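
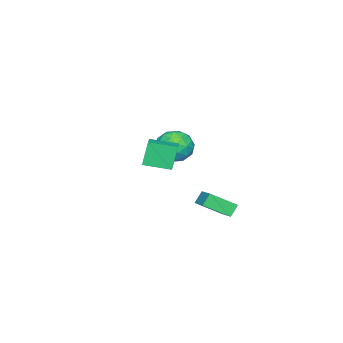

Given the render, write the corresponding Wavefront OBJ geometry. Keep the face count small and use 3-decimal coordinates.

v -1.128 1.524 -2.81
v -1.662 1.654 -2.136
v -1.919 2.779 -3.679
v -2.454 2.909 -3.005
v 0.014 2.711 -2.135
v -0.521 2.841 -1.461
v -0.778 3.966 -3.004
v -1.312 4.096 -2.33
v -4.002 -0.317 -0.351
v -3.099 -0.767 -0.958
v -4.521 -2.073 0.178
v -3.618 -2.523 -0.429
v -3.416 -1.893 0.546
v -3.096 -0.808 0.219
v -4.524 -2.032 -0.999
v -4.204 -0.947 -1.326
v -3.422 -1.827 -1.359
v -2.737 -1.741 -0.404
v -4.883 -1.099 -0.376
v -4.198 -1.013 0.579
v -3.505 -0.388 -0.701
v -4.115 -2.452 -0.079
v -3.996 -2.082 0.494
v -3.466 -2.346 0.137
v -3.503 -0.412 -0.009
v -2.973 -0.677 -0.366
v -3.159 -1.339 0.518
v -4.647 -2.163 -0.414
v -4.117 -2.428 -0.771
v -4.154 -0.494 -0.917
v -3.624 -0.758 -1.274
v -4.461 -1.501 -1.298
v -3.164 -1.275 -1.293
v -3.469 -2.307 -0.982
v -4.001 -2.018 -1.317
v -3.813 -1.381 -1.509
v -2.762 -1.225 -0.732
v -3.066 -2.257 -0.421
v -2.948 -1.887 0.152
v -2.76 -1.249 -0.041
v -2.951 -1.848 -0.968
v -4.554 -0.583 -0.359
v -4.858 -1.615 -0.048
v -4.86 -1.591 -0.739
v -4.672 -0.953 -0.932
v -4.151 -0.533 0.202
v -4.456 -1.565 0.513
v -3.807 -1.459 0.729
v -3.619 -0.822 0.537
v -4.669 -0.992 0.188
v 3.019 0.963 1.987
v 2.499 0.997 3.415
v 2.34 2.317 1.707
v 1.82 2.351 3.135
v 4.04 1.549 2.345
v 3.52 1.583 3.773
v 3.361 2.903 2.065
v 2.841 2.937 3.493
f 2 4 1
f 5 2 1
f 1 4 3
f 3 5 1
f 2 8 4
f 6 2 5
f 6 8 2
f 4 8 3
f 7 5 3
f 3 8 7
f 7 6 5
f 8 6 7
f 9 46 25
f 46 20 49
f 25 49 14
f 46 49 25
f 9 25 21
f 25 14 26
f 21 26 10
f 25 26 21
f 9 21 30
f 21 10 31
f 30 31 16
f 21 31 30
f 9 30 42
f 30 16 45
f 42 45 19
f 30 45 42
f 9 42 46
f 42 19 50
f 46 50 20
f 42 50 46
f 10 26 37
f 26 14 40
f 37 40 18
f 26 40 37
f 14 49 27
f 49 20 48
f 27 48 13
f 49 48 27
f 20 50 47
f 50 19 43
f 47 43 11
f 50 43 47
f 19 45 44
f 45 16 32
f 44 32 15
f 45 32 44
f 16 31 36
f 31 10 33
f 36 33 17
f 31 33 36
f 12 38 24
f 38 18 39
f 24 39 13
f 38 39 24
f 12 24 22
f 24 13 23
f 22 23 11
f 24 23 22
f 12 22 29
f 22 11 28
f 29 28 15
f 22 28 29
f 12 29 34
f 29 15 35
f 34 35 17
f 29 35 34
f 12 34 38
f 34 17 41
f 38 41 18
f 34 41 38
f 13 39 27
f 39 18 40
f 27 40 14
f 39 40 27
f 11 23 47
f 23 13 48
f 47 48 20
f 23 48 47
f 15 28 44
f 28 11 43
f 44 43 19
f 28 43 44
f 17 35 36
f 35 15 32
f 36 32 16
f 35 32 36
f 18 41 37
f 41 17 33
f 37 33 10
f 41 33 37
f 52 54 51
f 55 52 51
f 51 54 53
f 53 55 51
f 52 58 54
f 56 52 55
f 56 58 52
f 54 58 53
f 57 55 53
f 53 58 57
f 57 56 55
f 58 56 57



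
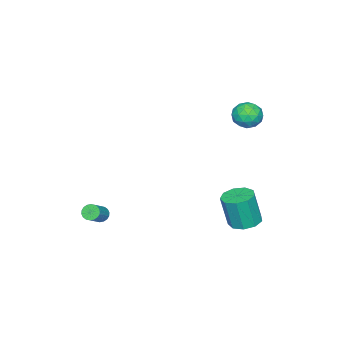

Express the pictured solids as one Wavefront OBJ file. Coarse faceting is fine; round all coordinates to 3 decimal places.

v -1.685 3.321 -4.042
v -1.142 2.593 -4.24
v -0.912 2.23 -2.277
v -1.455 2.959 -2.078
v -0.789 3.119 -4.184
v -0.558 2.756 -2.221
v -0.855 3.74 -4.062
v -0.624 3.377 -2.098
v -1.31 4.165 -3.93
v -1.079 3.802 -1.966
v -1.94 4.195 -3.85
v -1.71 3.832 -1.887
v -2.451 3.817 -3.86
v -2.221 3.454 -1.897
v -2.604 3.206 -3.955
v -2.374 2.843 -1.992
v -2.327 2.65 -4.091
v -2.096 2.287 -2.127
v -1.75 2.408 -4.203
v -1.519 2.045 -2.24
v -1.931 3.158 2.855
v -1.485 2.76 3.505
v -3.115 3.14 3.655
v -2.669 2.742 4.305
v -2.492 3.582 4.098
v -1.76 3.593 3.604
v -2.84 2.307 3.556
v -2.108 2.318 3.062
v -2.047 2.234 3.939
v -1.832 3.022 4.274
v -2.768 2.878 2.886
v -2.553 3.666 3.221
v -1.604 2.96 3.11
v -2.996 2.94 4.05
v -2.892 3.433 3.929
v -2.63 3.2 4.311
v -1.766 3.45 3.168
v -1.504 3.216 3.55
v -2.096 3.7 3.899
v -3.096 2.684 3.61
v -2.834 2.45 3.992
v -1.97 2.7 2.849
v -1.708 2.467 3.231
v -2.504 2.2 3.261
v -1.672 2.417 3.747
v -2.368 2.407 4.217
v -2.468 2.151 3.777
v -2.038 2.157 3.486
v -1.546 2.881 3.944
v -2.242 2.87 4.414
v -2.138 3.364 4.293
v -1.708 3.371 4.002
v -1.876 2.572 4.199
v -2.358 3.03 2.746
v -3.054 3.019 3.216
v -2.892 2.529 3.158
v -2.462 2.536 2.867
v -2.232 3.493 2.943
v -2.928 3.483 3.413
v -2.562 3.743 3.674
v -2.132 3.749 3.383
v -2.724 3.328 2.961
v 2.358 -3.1 -3.666
v 2.645 -3.381 -3.996
v 3.669 -3.241 -3.225
v 3.382 -2.96 -2.894
v 2.674 -3.165 -4.073
v 3.698 -3.025 -3.302
v 2.64 -2.936 -4.07
v 3.665 -2.796 -3.299
v 2.55 -2.74 -3.987
v 3.575 -2.599 -3.216
v 2.423 -2.615 -3.84
v 3.447 -2.474 -3.069
v 2.282 -2.586 -3.659
v 3.307 -2.445 -2.888
v 2.156 -2.659 -3.478
v 3.181 -2.518 -2.707
v 2.071 -2.819 -3.335
v 3.095 -2.679 -2.564
v 2.042 -3.035 -3.258
v 3.066 -2.895 -2.487
v 2.075 -3.264 -3.261
v 3.1 -3.124 -2.49
v 2.165 -3.461 -3.344
v 3.19 -3.32 -2.573
v 2.293 -3.586 -3.491
v 3.317 -3.445 -2.72
v 2.433 -3.615 -3.672
v 3.458 -3.474 -2.901
v 2.559 -3.542 -3.853
v 3.584 -3.401 -3.082
f 2 1 5
f 2 5 3
f 3 5 6
f 3 6 4
f 5 1 7
f 5 7 6
f 6 7 8
f 6 8 4
f 7 1 9
f 7 9 8
f 8 9 10
f 8 10 4
f 9 1 11
f 9 11 10
f 10 11 12
f 10 12 4
f 11 1 13
f 11 13 12
f 12 13 14
f 12 14 4
f 13 1 15
f 13 15 14
f 14 15 16
f 14 16 4
f 15 1 17
f 15 17 16
f 16 17 18
f 16 18 4
f 17 1 19
f 17 19 18
f 18 19 20
f 18 20 4
f 19 1 2
f 19 2 20
f 20 2 3
f 20 3 4
f 21 58 37
f 58 32 61
f 37 61 26
f 58 61 37
f 21 37 33
f 37 26 38
f 33 38 22
f 37 38 33
f 21 33 42
f 33 22 43
f 42 43 28
f 33 43 42
f 21 42 54
f 42 28 57
f 54 57 31
f 42 57 54
f 21 54 58
f 54 31 62
f 58 62 32
f 54 62 58
f 22 38 49
f 38 26 52
f 49 52 30
f 38 52 49
f 26 61 39
f 61 32 60
f 39 60 25
f 61 60 39
f 32 62 59
f 62 31 55
f 59 55 23
f 62 55 59
f 31 57 56
f 57 28 44
f 56 44 27
f 57 44 56
f 28 43 48
f 43 22 45
f 48 45 29
f 43 45 48
f 24 50 36
f 50 30 51
f 36 51 25
f 50 51 36
f 24 36 34
f 36 25 35
f 34 35 23
f 36 35 34
f 24 34 41
f 34 23 40
f 41 40 27
f 34 40 41
f 24 41 46
f 41 27 47
f 46 47 29
f 41 47 46
f 24 46 50
f 46 29 53
f 50 53 30
f 46 53 50
f 25 51 39
f 51 30 52
f 39 52 26
f 51 52 39
f 23 35 59
f 35 25 60
f 59 60 32
f 35 60 59
f 27 40 56
f 40 23 55
f 56 55 31
f 40 55 56
f 29 47 48
f 47 27 44
f 48 44 28
f 47 44 48
f 30 53 49
f 53 29 45
f 49 45 22
f 53 45 49
f 64 63 67
f 64 67 65
f 65 67 68
f 65 68 66
f 67 63 69
f 67 69 68
f 68 69 70
f 68 70 66
f 69 63 71
f 69 71 70
f 70 71 72
f 70 72 66
f 71 63 73
f 71 73 72
f 72 73 74
f 72 74 66
f 73 63 75
f 73 75 74
f 74 75 76
f 74 76 66
f 75 63 77
f 75 77 76
f 76 77 78
f 76 78 66
f 77 63 79
f 77 79 78
f 78 79 80
f 78 80 66
f 79 63 81
f 79 81 80
f 80 81 82
f 80 82 66
f 81 63 83
f 81 83 82
f 82 83 84
f 82 84 66
f 83 63 85
f 83 85 84
f 84 85 86
f 84 86 66
f 85 63 87
f 85 87 86
f 86 87 88
f 86 88 66
f 87 63 89
f 87 89 88
f 88 89 90
f 88 90 66
f 89 63 91
f 89 91 90
f 90 91 92
f 90 92 66
f 91 63 64
f 91 64 92
f 92 64 65
f 92 65 66



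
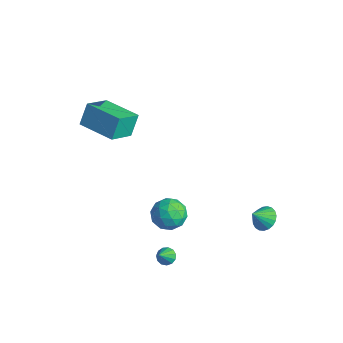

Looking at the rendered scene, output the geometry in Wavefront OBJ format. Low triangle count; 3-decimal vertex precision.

v -4.649 -3.392 3.487
v -4.875 -2.773 4.643
v -5.019 -2.015 2.677
v -5.245 -1.396 3.833
v -2.635 -2.804 3.567
v -2.861 -2.185 4.723
v -3.005 -1.427 2.757
v -3.231 -0.808 3.913
v 1.444 -1.496 0.872
v 2.193 -1.835 0.383
v 1.127 -2.925 1.377
v 1.876 -3.264 0.888
v 2.016 -2.705 1.652
v 2.212 -1.822 1.34
v 1.108 -2.938 0.42
v 1.304 -2.055 0.108
v 1.986 -2.727 0.104
v 2.547 -2.582 0.865
v 0.773 -2.178 0.895
v 1.334 -2.033 1.656
v 1.847 -1.54 0.583
v 1.473 -3.22 1.177
v 1.556 -2.891 1.626
v 1.996 -3.091 1.338
v 1.858 -1.532 1.146
v 2.298 -1.732 0.858
v 2.194 -2.243 1.604
v 1.022 -3.028 0.902
v 1.462 -3.228 0.614
v 1.324 -1.669 0.422
v 1.764 -1.869 0.134
v 1.126 -2.517 0.156
v 2.165 -2.263 0.132
v 1.978 -3.103 0.429
v 1.527 -2.912 0.154
v 1.642 -2.393 -0.03
v 2.495 -2.179 0.579
v 2.308 -3.018 0.876
v 2.391 -2.69 1.325
v 2.506 -2.171 1.142
v 2.373 -2.703 0.415
v 1.012 -1.742 0.884
v 0.825 -2.581 1.181
v 0.814 -2.589 0.618
v 0.929 -2.07 0.435
v 1.342 -1.657 1.331
v 1.155 -2.497 1.628
v 1.678 -2.367 1.79
v 1.793 -1.848 1.606
v 0.947 -2.057 1.345
v 2.171 -2.905 -1.917
v 2.446 -2.512 -1.744
v 2.569 -3.615 -0.943
v 2.187 -2.49 -1.622
v 1.923 -2.599 -1.593
v 1.737 -2.805 -1.668
v 1.689 -3.043 -1.822
v 1.794 -3.237 -2.006
v 2.019 -3.326 -2.162
v 2.292 -3.281 -2.24
v 2.526 -3.116 -2.216
v 2.648 -2.885 -2.097
v 2.618 -2.66 -1.921
v 2.407 2.958 -2.307
v 2.926 2.535 -2.622
v 2.293 2.242 -1.533
v 3.093 2.712 -2.433
v 3.141 2.932 -2.223
v 3.063 3.156 -2.028
v 2.87 3.346 -1.881
v 2.598 3.468 -1.807
v 2.292 3.503 -1.82
v 2.007 3.443 -1.917
v 1.79 3.299 -2.082
v 1.68 3.096 -2.285
v 1.696 2.869 -2.493
v 1.834 2.658 -2.668
v 2.072 2.498 -2.781
v 2.367 2.418 -2.812
v 2.669 2.431 -2.755
f 2 4 1
f 5 2 1
f 1 4 3
f 3 5 1
f 2 8 4
f 6 2 5
f 6 8 2
f 4 8 3
f 7 5 3
f 3 8 7
f 7 6 5
f 8 6 7
f 9 46 25
f 46 20 49
f 25 49 14
f 46 49 25
f 9 25 21
f 25 14 26
f 21 26 10
f 25 26 21
f 9 21 30
f 21 10 31
f 30 31 16
f 21 31 30
f 9 30 42
f 30 16 45
f 42 45 19
f 30 45 42
f 9 42 46
f 42 19 50
f 46 50 20
f 42 50 46
f 10 26 37
f 26 14 40
f 37 40 18
f 26 40 37
f 14 49 27
f 49 20 48
f 27 48 13
f 49 48 27
f 20 50 47
f 50 19 43
f 47 43 11
f 50 43 47
f 19 45 44
f 45 16 32
f 44 32 15
f 45 32 44
f 16 31 36
f 31 10 33
f 36 33 17
f 31 33 36
f 12 38 24
f 38 18 39
f 24 39 13
f 38 39 24
f 12 24 22
f 24 13 23
f 22 23 11
f 24 23 22
f 12 22 29
f 22 11 28
f 29 28 15
f 22 28 29
f 12 29 34
f 29 15 35
f 34 35 17
f 29 35 34
f 12 34 38
f 34 17 41
f 38 41 18
f 34 41 38
f 13 39 27
f 39 18 40
f 27 40 14
f 39 40 27
f 11 23 47
f 23 13 48
f 47 48 20
f 23 48 47
f 15 28 44
f 28 11 43
f 44 43 19
f 28 43 44
f 17 35 36
f 35 15 32
f 36 32 16
f 35 32 36
f 18 41 37
f 41 17 33
f 37 33 10
f 41 33 37
f 52 51 54
f 52 54 53
f 54 51 55
f 54 55 53
f 55 51 56
f 55 56 53
f 56 51 57
f 56 57 53
f 57 51 58
f 57 58 53
f 58 51 59
f 58 59 53
f 59 51 60
f 59 60 53
f 60 51 61
f 60 61 53
f 61 51 62
f 61 62 53
f 62 51 63
f 62 63 53
f 63 51 52
f 63 52 53
f 65 64 67
f 65 67 66
f 67 64 68
f 67 68 66
f 68 64 69
f 68 69 66
f 69 64 70
f 69 70 66
f 70 64 71
f 70 71 66
f 71 64 72
f 71 72 66
f 72 64 73
f 72 73 66
f 73 64 74
f 73 74 66
f 74 64 75
f 74 75 66
f 75 64 76
f 75 76 66
f 76 64 77
f 76 77 66
f 77 64 78
f 77 78 66
f 78 64 79
f 78 79 66
f 79 64 80
f 79 80 66
f 80 64 65
f 80 65 66



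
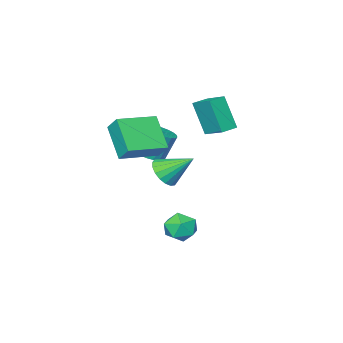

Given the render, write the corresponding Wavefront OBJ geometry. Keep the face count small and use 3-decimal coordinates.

v -3.852 -3.024 1.922
v -3.736 -3.932 3.834
v -3.883 -1.67 2.567
v -3.766 -2.578 4.479
v -2.854 -2.982 1.881
v -2.737 -3.89 3.793
v -2.884 -1.628 2.526
v -2.768 -2.536 4.438
v 0.357 -3.461 1.223
v 0.942 -4.047 1.551
v 0.327 -3.825 3.044
v -0.257 -3.239 2.717
v 1.12 -3.75 1.58
v 0.505 -3.528 3.073
v 1.182 -3.409 1.555
v 0.567 -3.188 3.048
v 1.118 -3.077 1.48
v 0.503 -2.855 2.973
v 0.939 -2.802 1.365
v 0.324 -2.58 2.858
v 0.671 -2.628 1.229
v 0.056 -2.406 2.722
v 0.356 -2.581 1.092
v -0.259 -2.359 2.585
v 0.04 -2.667 0.975
v -0.575 -2.446 2.468
v -0.227 -2.875 0.896
v -0.842 -2.653 2.389
v -0.405 -3.172 0.867
v -1.02 -2.95 2.36
v -0.467 -3.512 0.892
v -1.082 -3.291 2.385
v -0.403 -3.845 0.967
v -1.018 -3.623 2.46
v -0.224 -4.12 1.082
v -0.839 -3.898 2.575
v 0.044 -4.294 1.218
v -0.571 -4.072 2.711
v 0.359 -4.341 1.355
v -0.256 -4.119 2.848
v 0.675 -4.254 1.472
v 0.06 -4.033 2.965
v 0.724 -1.604 0.786
v 1.553 -1.278 1.116
v -0.184 -0.456 1.934
v 1.472 -1.018 0.792
v 1.242 -0.875 0.467
v 0.91 -0.876 0.205
v 0.541 -1.021 0.059
v 0.208 -1.282 0.056
v -0.022 -1.607 0.198
v -0.105 -1.931 0.457
v -0.024 -2.19 0.781
v 0.205 -2.333 1.106
v 0.537 -2.332 1.367
v 0.906 -2.187 1.514
v 1.239 -1.926 1.516
v 1.47 -1.602 1.374
v 1.469 -1.088 2.401
v 1.046 -2.627 3.841
v 1.477 -0.29 3.256
v 1.054 -1.829 4.697
v 3.606 -1.411 2.683
v 3.183 -2.95 4.124
v 3.614 -0.613 3.539
v 3.191 -2.152 4.979
v 0.728 0.712 -2.624
v 1.579 0.243 -2.739
v 0.041 -0.643 -2.181
v 0.892 -1.112 -2.296
v 0.784 -0.466 -1.569
v 1.208 0.371 -1.843
v 0.412 -0.771 -3.077
v 0.836 0.066 -3.351
v 1.383 -0.674 -3.019
v 1.613 -0.485 -2.087
v 0.007 0.085 -2.833
v 0.237 0.274 -1.901
f 2 4 1
f 5 2 1
f 1 4 3
f 3 5 1
f 2 8 4
f 6 2 5
f 6 8 2
f 4 8 3
f 7 5 3
f 3 8 7
f 7 6 5
f 8 6 7
f 10 9 13
f 10 13 11
f 11 13 14
f 11 14 12
f 13 9 15
f 13 15 14
f 14 15 16
f 14 16 12
f 15 9 17
f 15 17 16
f 16 17 18
f 16 18 12
f 17 9 19
f 17 19 18
f 18 19 20
f 18 20 12
f 19 9 21
f 19 21 20
f 20 21 22
f 20 22 12
f 21 9 23
f 21 23 22
f 22 23 24
f 22 24 12
f 23 9 25
f 23 25 24
f 24 25 26
f 24 26 12
f 25 9 27
f 25 27 26
f 26 27 28
f 26 28 12
f 27 9 29
f 27 29 28
f 28 29 30
f 28 30 12
f 29 9 31
f 29 31 30
f 30 31 32
f 30 32 12
f 31 9 33
f 31 33 32
f 32 33 34
f 32 34 12
f 33 9 35
f 33 35 34
f 34 35 36
f 34 36 12
f 35 9 37
f 35 37 36
f 36 37 38
f 36 38 12
f 37 9 39
f 37 39 38
f 38 39 40
f 38 40 12
f 39 9 41
f 39 41 40
f 40 41 42
f 40 42 12
f 41 9 10
f 41 10 42
f 42 10 11
f 42 11 12
f 44 43 46
f 44 46 45
f 46 43 47
f 46 47 45
f 47 43 48
f 47 48 45
f 48 43 49
f 48 49 45
f 49 43 50
f 49 50 45
f 50 43 51
f 50 51 45
f 51 43 52
f 51 52 45
f 52 43 53
f 52 53 45
f 53 43 54
f 53 54 45
f 54 43 55
f 54 55 45
f 55 43 56
f 55 56 45
f 56 43 57
f 56 57 45
f 57 43 58
f 57 58 45
f 58 43 44
f 58 44 45
f 60 62 59
f 63 60 59
f 59 62 61
f 61 63 59
f 60 66 62
f 64 60 63
f 64 66 60
f 62 66 61
f 65 63 61
f 61 66 65
f 65 64 63
f 66 64 65
f 67 78 72
f 67 72 68
f 67 68 74
f 67 74 77
f 67 77 78
f 68 72 76
f 72 78 71
f 78 77 69
f 77 74 73
f 74 68 75
f 70 76 71
f 70 71 69
f 70 69 73
f 70 73 75
f 70 75 76
f 71 76 72
f 69 71 78
f 73 69 77
f 75 73 74
f 76 75 68



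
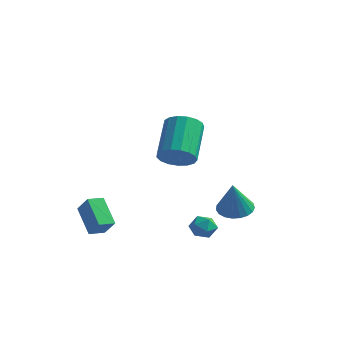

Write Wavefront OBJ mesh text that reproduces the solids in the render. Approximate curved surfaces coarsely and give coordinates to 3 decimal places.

v 1.701 -2.404 -2.482
v 1.939 -2.074 -3.019
v 2.621 -2.186 -1.941
v 2.859 -1.856 -2.478
v 2.345 -1.6 -2.126
v 1.777 -1.735 -2.461
v 2.783 -2.525 -2.499
v 2.215 -2.66 -2.834
v 2.608 -2.149 -3.029
v 2.337 -1.578 -2.799
v 2.223 -2.682 -2.161
v 1.952 -2.111 -1.931
v 0.845 2.296 -3.062
v 1.707 2.434 -3.174
v 1.175 1.604 -1.378
v 1.598 2.749 -3.023
v 1.359 2.986 -2.879
v 1.031 3.104 -2.766
v 0.671 3.082 -2.705
v 0.341 2.924 -2.705
v 0.098 2.657 -2.767
v -0.016 2.328 -2.88
v 0.019 1.994 -3.024
v 0.197 1.712 -3.175
v 0.486 1.53 -3.306
v 0.838 1.482 -3.395
v 1.191 1.574 -3.427
v 1.484 1.791 -3.395
v 1.666 2.095 -3.306
v -3.531 -3.557 -2.322
v -2.79 -3.742 -1.516
v -3.247 -2.803 -2.409
v -2.507 -2.988 -1.604
v -2.453 -4.092 -3.436
v -1.713 -4.277 -2.631
v -2.17 -3.338 -3.524
v -1.429 -3.523 -2.718
v 1.31 -2.727 1.549
v 1.788 -3.105 2.184
v 1.069 -1.632 3.605
v 0.59 -1.253 2.971
v 2.049 -2.818 2.018
v 1.329 -1.345 3.44
v 2.14 -2.51 1.746
v 1.42 -1.037 3.167
v 2.041 -2.252 1.428
v 1.321 -0.779 2.849
v 1.775 -2.103 1.138
v 1.055 -0.629 2.559
v 1.402 -2.096 0.942
v 0.682 -0.623 2.364
v 1.008 -2.234 0.886
v 0.288 -0.761 2.307
v 0.683 -2.485 0.981
v -0.037 -1.011 2.403
v 0.502 -2.791 1.207
v -0.218 -1.318 2.628
v 0.506 -3.082 1.511
v -0.214 -1.609 2.932
v 0.694 -3.292 1.824
v -0.026 -1.819 3.245
v 1.023 -3.373 2.074
v 0.304 -1.899 3.495
v 1.418 -3.305 2.204
v 0.699 -1.832 3.625
f 1 12 6
f 1 6 2
f 1 2 8
f 1 8 11
f 1 11 12
f 2 6 10
f 6 12 5
f 12 11 3
f 11 8 7
f 8 2 9
f 4 10 5
f 4 5 3
f 4 3 7
f 4 7 9
f 4 9 10
f 5 10 6
f 3 5 12
f 7 3 11
f 9 7 8
f 10 9 2
f 14 13 16
f 14 16 15
f 16 13 17
f 16 17 15
f 17 13 18
f 17 18 15
f 18 13 19
f 18 19 15
f 19 13 20
f 19 20 15
f 20 13 21
f 20 21 15
f 21 13 22
f 21 22 15
f 22 13 23
f 22 23 15
f 23 13 24
f 23 24 15
f 24 13 25
f 24 25 15
f 25 13 26
f 25 26 15
f 26 13 27
f 26 27 15
f 27 13 28
f 27 28 15
f 28 13 29
f 28 29 15
f 29 13 14
f 29 14 15
f 31 33 30
f 34 31 30
f 30 33 32
f 32 34 30
f 31 37 33
f 35 31 34
f 35 37 31
f 33 37 32
f 36 34 32
f 32 37 36
f 36 35 34
f 37 35 36
f 39 38 42
f 39 42 40
f 40 42 43
f 40 43 41
f 42 38 44
f 42 44 43
f 43 44 45
f 43 45 41
f 44 38 46
f 44 46 45
f 45 46 47
f 45 47 41
f 46 38 48
f 46 48 47
f 47 48 49
f 47 49 41
f 48 38 50
f 48 50 49
f 49 50 51
f 49 51 41
f 50 38 52
f 50 52 51
f 51 52 53
f 51 53 41
f 52 38 54
f 52 54 53
f 53 54 55
f 53 55 41
f 54 38 56
f 54 56 55
f 55 56 57
f 55 57 41
f 56 38 58
f 56 58 57
f 57 58 59
f 57 59 41
f 58 38 60
f 58 60 59
f 59 60 61
f 59 61 41
f 60 38 62
f 60 62 61
f 61 62 63
f 61 63 41
f 62 38 64
f 62 64 63
f 63 64 65
f 63 65 41
f 64 38 39
f 64 39 65
f 65 39 40
f 65 40 41



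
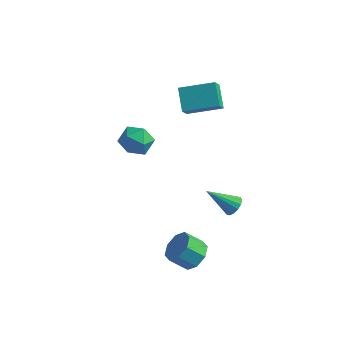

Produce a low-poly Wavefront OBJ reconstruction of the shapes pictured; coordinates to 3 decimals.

v -0.651 2.504 1.692
v -0.581 1.781 2.545
v -1.395 3.528 2.622
v -1.325 2.805 3.474
v 1.185 3.335 2.246
v 1.255 2.612 3.098
v 0.441 4.359 3.175
v 0.511 3.636 4.028
v 2.732 -3.44 -4.201
v 3.468 -3.768 -3.644
v 2.605 -4.208 -2.762
v 1.868 -3.88 -3.319
v 3.276 -3.062 -3.479
v 2.413 -3.501 -2.597
v 2.765 -2.577 -3.738
v 1.902 -3.017 -2.856
v 2.235 -2.598 -4.268
v 1.372 -3.038 -3.386
v 1.995 -3.112 -4.758
v 1.132 -3.552 -3.876
v 2.187 -3.819 -4.923
v 1.324 -4.258 -4.041
v 2.698 -4.303 -4.664
v 1.835 -4.743 -3.782
v 3.228 -4.282 -4.134
v 2.365 -4.722 -3.252
v -3.398 0.69 0.948
v -2.661 1.336 0.487
v -2.679 -0.696 0.153
v -1.942 -0.05 -0.308
v -1.916 -0.226 0.76
v -2.36 0.631 1.252
v -2.98 0.009 -0.612
v -3.424 0.866 -0.12
v -2.403 0.915 -0.477
v -1.745 0.77 0.371
v -3.595 -0.13 0.269
v -2.937 -0.275 1.117
v 3.145 0.589 -3.332
v 3.619 0.463 -2.861
v 1.735 0.011 -2.068
v 3.527 0.799 -2.81
v 3.333 1.079 -2.899
v 3.088 1.227 -3.104
v 2.858 1.205 -3.37
v 2.706 1.017 -3.626
v 2.671 0.715 -3.803
v 2.763 0.379 -3.854
v 2.957 0.1 -3.765
v 3.202 -0.049 -3.56
v 3.431 -0.026 -3.294
v 3.584 0.161 -3.038
f 2 4 1
f 5 2 1
f 1 4 3
f 3 5 1
f 2 8 4
f 6 2 5
f 6 8 2
f 4 8 3
f 7 5 3
f 3 8 7
f 7 6 5
f 8 6 7
f 10 9 13
f 10 13 11
f 11 13 14
f 11 14 12
f 13 9 15
f 13 15 14
f 14 15 16
f 14 16 12
f 15 9 17
f 15 17 16
f 16 17 18
f 16 18 12
f 17 9 19
f 17 19 18
f 18 19 20
f 18 20 12
f 19 9 21
f 19 21 20
f 20 21 22
f 20 22 12
f 21 9 23
f 21 23 22
f 22 23 24
f 22 24 12
f 23 9 25
f 23 25 24
f 24 25 26
f 24 26 12
f 25 9 10
f 25 10 26
f 26 10 11
f 26 11 12
f 27 38 32
f 27 32 28
f 27 28 34
f 27 34 37
f 27 37 38
f 28 32 36
f 32 38 31
f 38 37 29
f 37 34 33
f 34 28 35
f 30 36 31
f 30 31 29
f 30 29 33
f 30 33 35
f 30 35 36
f 31 36 32
f 29 31 38
f 33 29 37
f 35 33 34
f 36 35 28
f 40 39 42
f 40 42 41
f 42 39 43
f 42 43 41
f 43 39 44
f 43 44 41
f 44 39 45
f 44 45 41
f 45 39 46
f 45 46 41
f 46 39 47
f 46 47 41
f 47 39 48
f 47 48 41
f 48 39 49
f 48 49 41
f 49 39 50
f 49 50 41
f 50 39 51
f 50 51 41
f 51 39 52
f 51 52 41
f 52 39 40
f 52 40 41



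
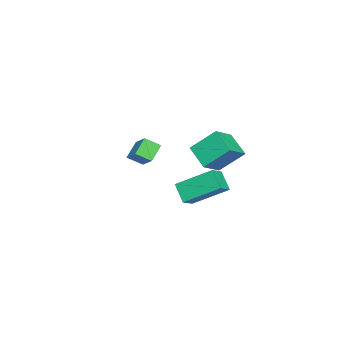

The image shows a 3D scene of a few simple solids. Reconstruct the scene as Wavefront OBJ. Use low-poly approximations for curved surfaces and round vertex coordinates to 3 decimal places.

v -3.454 -4.52 -2.699
v -4.32 -4.304 -1.926
v -3.711 -3.713 -3.212
v -4.577 -3.497 -2.44
v -2.543 -3.723 -1.9
v -3.409 -3.507 -1.128
v -2.8 -2.916 -2.414
v -3.666 -2.7 -1.641
v -3.248 0.574 -2.787
v -4.099 -0.439 -1.942
v -3.55 1.873 -1.535
v -4.401 0.861 -0.69
v -1.979 0.139 -2.03
v -2.83 -0.873 -1.185
v -2.281 1.439 -0.778
v -3.132 0.426 0.067
v 2.346 0.49 -1.246
v 3.179 0.29 -0.79
v 2.155 2.291 -0.105
v 2.988 2.09 0.35
v 2.952 1.09 -2.09
v 3.785 0.889 -1.635
v 2.761 2.89 -0.95
v 3.594 2.69 -0.494
f 2 4 1
f 5 2 1
f 1 4 3
f 3 5 1
f 2 8 4
f 6 2 5
f 6 8 2
f 4 8 3
f 7 5 3
f 3 8 7
f 7 6 5
f 8 6 7
f 10 12 9
f 13 10 9
f 9 12 11
f 11 13 9
f 10 16 12
f 14 10 13
f 14 16 10
f 12 16 11
f 15 13 11
f 11 16 15
f 15 14 13
f 16 14 15
f 18 20 17
f 21 18 17
f 17 20 19
f 19 21 17
f 18 24 20
f 22 18 21
f 22 24 18
f 20 24 19
f 23 21 19
f 19 24 23
f 23 22 21
f 24 22 23



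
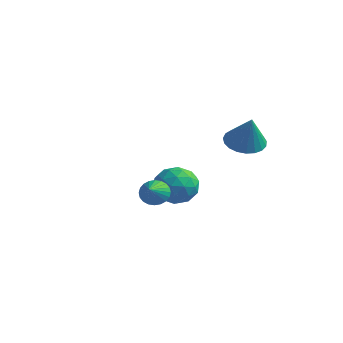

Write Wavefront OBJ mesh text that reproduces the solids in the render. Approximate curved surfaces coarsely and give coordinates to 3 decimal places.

v -3.277 2.558 -2.293
v -2.293 3.071 -2.653
v -2.927 1.089 -3.427
v -1.943 1.602 -3.787
v -2.026 1.202 -2.694
v -2.242 2.11 -1.993
v -2.978 2.05 -4.087
v -3.194 2.958 -3.386
v -2.108 2.757 -3.762
v -1.519 2.233 -2.901
v -3.701 1.927 -3.179
v -3.112 1.403 -2.318
v -2.816 2.944 -2.374
v -2.404 1.216 -3.706
v -2.453 0.981 -3.064
v -1.875 1.283 -3.276
v -2.786 2.379 -1.986
v -2.207 2.68 -2.197
v -2.051 1.581 -2.221
v -3.013 1.48 -3.883
v -2.434 1.781 -4.094
v -3.345 2.877 -2.804
v -2.767 3.179 -3.016
v -3.169 2.579 -3.859
v -2.128 3.06 -3.237
v -1.922 2.197 -3.904
v -2.531 2.46 -4.08
v -2.658 2.994 -3.668
v -1.782 2.752 -2.731
v -1.577 1.889 -3.397
v -1.626 1.654 -2.755
v -1.753 2.187 -2.343
v -1.674 2.568 -3.383
v -3.643 2.271 -2.683
v -3.438 1.408 -3.349
v -3.467 1.973 -3.737
v -3.594 2.506 -3.325
v -3.298 1.963 -2.176
v -3.092 1.1 -2.843
v -2.562 1.166 -2.412
v -2.689 1.7 -2
v -3.546 1.592 -2.697
v 0.461 -2.174 -1.549
v 0.902 -2.246 -2.101
v 1.039 -3.066 -0.971
v 1.037 -2.059 -1.948
v 1.085 -1.89 -1.734
v 1.037 -1.763 -1.492
v 0.902 -1.7 -1.259
v 0.7 -1.708 -1.07
v 0.461 -1.788 -0.954
v 0.222 -1.926 -0.928
v 0.02 -2.102 -0.998
v -0.115 -2.289 -1.151
v -0.163 -2.459 -1.365
v -0.115 -2.585 -1.607
v 0.02 -2.649 -1.84
v 0.222 -2.64 -2.029
v 0.461 -2.561 -2.145
v 0.7 -2.422 -2.17
v 0.392 3.515 0.18
v 1.044 2.905 -0.293
v 1.188 3.125 1.78
v 1.245 3.274 -0.304
v 1.299 3.684 -0.231
v 1.197 4.064 -0.087
v 0.954 4.35 0.103
v 0.615 4.492 0.306
v 0.237 4.464 0.488
v -0.114 4.273 0.616
v -0.378 3.95 0.668
v -0.508 3.552 0.636
v -0.483 3.148 0.525
v -0.307 2.807 0.355
v -0.01 2.589 0.154
v 0.357 2.53 -0.043
v 0.73 2.642 -0.201
f 1 38 17
f 38 12 41
f 17 41 6
f 38 41 17
f 1 17 13
f 17 6 18
f 13 18 2
f 17 18 13
f 1 13 22
f 13 2 23
f 22 23 8
f 13 23 22
f 1 22 34
f 22 8 37
f 34 37 11
f 22 37 34
f 1 34 38
f 34 11 42
f 38 42 12
f 34 42 38
f 2 18 29
f 18 6 32
f 29 32 10
f 18 32 29
f 6 41 19
f 41 12 40
f 19 40 5
f 41 40 19
f 12 42 39
f 42 11 35
f 39 35 3
f 42 35 39
f 11 37 36
f 37 8 24
f 36 24 7
f 37 24 36
f 8 23 28
f 23 2 25
f 28 25 9
f 23 25 28
f 4 30 16
f 30 10 31
f 16 31 5
f 30 31 16
f 4 16 14
f 16 5 15
f 14 15 3
f 16 15 14
f 4 14 21
f 14 3 20
f 21 20 7
f 14 20 21
f 4 21 26
f 21 7 27
f 26 27 9
f 21 27 26
f 4 26 30
f 26 9 33
f 30 33 10
f 26 33 30
f 5 31 19
f 31 10 32
f 19 32 6
f 31 32 19
f 3 15 39
f 15 5 40
f 39 40 12
f 15 40 39
f 7 20 36
f 20 3 35
f 36 35 11
f 20 35 36
f 9 27 28
f 27 7 24
f 28 24 8
f 27 24 28
f 10 33 29
f 33 9 25
f 29 25 2
f 33 25 29
f 44 43 46
f 44 46 45
f 46 43 47
f 46 47 45
f 47 43 48
f 47 48 45
f 48 43 49
f 48 49 45
f 49 43 50
f 49 50 45
f 50 43 51
f 50 51 45
f 51 43 52
f 51 52 45
f 52 43 53
f 52 53 45
f 53 43 54
f 53 54 45
f 54 43 55
f 54 55 45
f 55 43 56
f 55 56 45
f 56 43 57
f 56 57 45
f 57 43 58
f 57 58 45
f 58 43 59
f 58 59 45
f 59 43 60
f 59 60 45
f 60 43 44
f 60 44 45
f 62 61 64
f 62 64 63
f 64 61 65
f 64 65 63
f 65 61 66
f 65 66 63
f 66 61 67
f 66 67 63
f 67 61 68
f 67 68 63
f 68 61 69
f 68 69 63
f 69 61 70
f 69 70 63
f 70 61 71
f 70 71 63
f 71 61 72
f 71 72 63
f 72 61 73
f 72 73 63
f 73 61 74
f 73 74 63
f 74 61 75
f 74 75 63
f 75 61 76
f 75 76 63
f 76 61 77
f 76 77 63
f 77 61 62
f 77 62 63



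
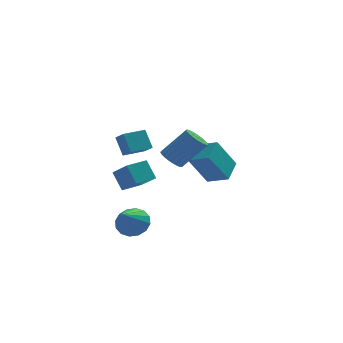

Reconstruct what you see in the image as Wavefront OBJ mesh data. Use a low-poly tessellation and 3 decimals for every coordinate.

v -1.703 1.835 -2.457
v -2.193 2.513 -1.36
v -2.458 2.936 -3.476
v -2.948 3.615 -2.38
v -0.572 2.625 -2.44
v -1.062 3.304 -1.344
v -1.327 3.727 -3.46
v -1.817 4.405 -2.363
v -2.063 -1.371 -3.867
v -1.417 -1.024 -3.186
v -2.717 -2.769 -2.533
v -1.85 -0.751 -3.112
v -2.34 -0.643 -3.239
v -2.756 -0.73 -3.535
v -2.986 -0.989 -3.919
v -2.969 -1.35 -4.29
v -2.709 -1.717 -4.547
v -2.276 -1.991 -4.622
v -1.786 -2.098 -4.494
v -1.37 -2.011 -4.199
v -1.14 -1.752 -3.814
v -1.157 -1.391 -3.444
v -0.159 -3.877 1.959
v 0.287 -4.363 1.601
v 1.624 -4.228 3.082
v 1.179 -3.743 3.441
v 0.385 -4.089 1.488
v 1.722 -3.954 2.969
v 0.389 -3.779 1.456
v 1.726 -3.644 2.937
v 0.298 -3.486 1.512
v 1.635 -3.351 2.993
v 0.128 -3.26 1.644
v 1.466 -3.126 3.126
v -0.091 -3.141 1.832
v 1.246 -3.007 3.313
v -0.322 -3.15 2.041
v 1.015 -3.015 3.522
v -0.525 -3.284 2.236
v 0.812 -3.15 3.717
v -0.664 -3.521 2.384
v 0.673 -3.386 3.865
v -0.716 -3.819 2.458
v 0.621 -3.685 3.939
v -0.672 -4.128 2.446
v 0.665 -3.993 3.927
v -0.539 -4.393 2.349
v 0.798 -4.258 3.831
v -0.34 -4.569 2.186
v 0.997 -4.434 3.667
v -0.11 -4.625 1.983
v 1.228 -4.491 3.464
v 0.112 -4.552 1.776
v 1.449 -4.418 3.257
v 2.073 -0.966 0.671
v 2.61 0.284 1.277
v 0.991 -0.271 0.197
v 1.529 0.979 0.804
v 3.151 -0.539 -1.164
v 3.689 0.711 -0.557
v 2.07 0.156 -1.637
v 2.607 1.406 -1.031
v -2.23 -3.747 2.488
v -2.578 -3.116 3.521
v -2.618 -3.1 1.962
v -2.967 -2.469 2.995
v -1.073 -3.071 2.465
v -1.422 -2.44 3.498
v -1.462 -2.424 1.939
v -1.81 -1.793 2.972
f 2 4 1
f 5 2 1
f 1 4 3
f 3 5 1
f 2 8 4
f 6 2 5
f 6 8 2
f 4 8 3
f 7 5 3
f 3 8 7
f 7 6 5
f 8 6 7
f 10 9 12
f 10 12 11
f 12 9 13
f 12 13 11
f 13 9 14
f 13 14 11
f 14 9 15
f 14 15 11
f 15 9 16
f 15 16 11
f 16 9 17
f 16 17 11
f 17 9 18
f 17 18 11
f 18 9 19
f 18 19 11
f 19 9 20
f 19 20 11
f 20 9 21
f 20 21 11
f 21 9 22
f 21 22 11
f 22 9 10
f 22 10 11
f 24 23 27
f 24 27 25
f 25 27 28
f 25 28 26
f 27 23 29
f 27 29 28
f 28 29 30
f 28 30 26
f 29 23 31
f 29 31 30
f 30 31 32
f 30 32 26
f 31 23 33
f 31 33 32
f 32 33 34
f 32 34 26
f 33 23 35
f 33 35 34
f 34 35 36
f 34 36 26
f 35 23 37
f 35 37 36
f 36 37 38
f 36 38 26
f 37 23 39
f 37 39 38
f 38 39 40
f 38 40 26
f 39 23 41
f 39 41 40
f 40 41 42
f 40 42 26
f 41 23 43
f 41 43 42
f 42 43 44
f 42 44 26
f 43 23 45
f 43 45 44
f 44 45 46
f 44 46 26
f 45 23 47
f 45 47 46
f 46 47 48
f 46 48 26
f 47 23 49
f 47 49 48
f 48 49 50
f 48 50 26
f 49 23 51
f 49 51 50
f 50 51 52
f 50 52 26
f 51 23 53
f 51 53 52
f 52 53 54
f 52 54 26
f 53 23 24
f 53 24 54
f 54 24 25
f 54 25 26
f 56 58 55
f 59 56 55
f 55 58 57
f 57 59 55
f 56 62 58
f 60 56 59
f 60 62 56
f 58 62 57
f 61 59 57
f 57 62 61
f 61 60 59
f 62 60 61
f 64 66 63
f 67 64 63
f 63 66 65
f 65 67 63
f 64 70 66
f 68 64 67
f 68 70 64
f 66 70 65
f 69 67 65
f 65 70 69
f 69 68 67
f 70 68 69



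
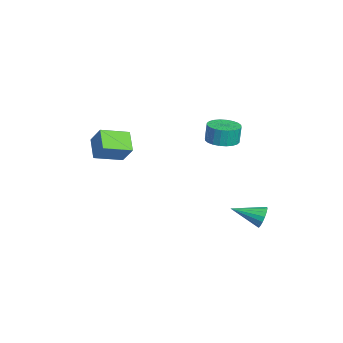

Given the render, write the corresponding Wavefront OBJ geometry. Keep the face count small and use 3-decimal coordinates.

v -2.174 -3.803 1.813
v -1.569 -3.374 2.781
v -2.519 -2.382 1.399
v -1.913 -1.953 2.367
v -1.127 -3.747 1.133
v -0.521 -3.318 2.101
v -1.471 -2.326 0.719
v -0.866 -1.897 1.687
v 1.625 3.947 -1.792
v 1.944 4.076 -1.252
v 1.335 2.473 -1.268
v 1.655 4.155 -1.187
v 1.359 4.187 -1.261
v 1.125 4.164 -1.457
v 1.005 4.091 -1.729
v 1.027 3.985 -2.016
v 1.186 3.87 -2.251
v 1.446 3.773 -2.381
v 1.747 3.715 -2.376
v 2.02 3.711 -2.237
v 2.202 3.76 -1.996
v 2.253 3.853 -1.708
v 2.159 3.966 -1.44
v -3.896 2.74 0.464
v -3.074 2.499 0.541
v -3.142 2.599 1.574
v -3.964 2.84 1.496
v -3.042 2.832 0.511
v -3.11 2.932 1.544
v -3.14 3.151 0.473
v -3.208 3.251 1.506
v -3.354 3.407 0.435
v -3.422 3.507 1.468
v -3.649 3.561 0.4
v -3.717 3.661 1.433
v -3.983 3.591 0.375
v -4.051 3.691 1.408
v -4.303 3.491 0.364
v -4.371 3.591 1.397
v -4.561 3.277 0.368
v -4.629 3.377 1.401
v -4.718 2.981 0.386
v -4.786 3.081 1.419
v -4.75 2.648 0.416
v -4.818 2.748 1.449
v -4.652 2.329 0.454
v -4.72 2.429 1.487
v -4.438 2.073 0.492
v -4.506 2.173 1.525
v -4.143 1.919 0.527
v -4.211 2.019 1.56
v -3.809 1.889 0.552
v -3.877 1.989 1.585
v -3.489 1.989 0.563
v -3.557 2.089 1.596
v -3.231 2.203 0.559
v -3.299 2.303 1.592
f 2 4 1
f 5 2 1
f 1 4 3
f 3 5 1
f 2 8 4
f 6 2 5
f 6 8 2
f 4 8 3
f 7 5 3
f 3 8 7
f 7 6 5
f 8 6 7
f 10 9 12
f 10 12 11
f 12 9 13
f 12 13 11
f 13 9 14
f 13 14 11
f 14 9 15
f 14 15 11
f 15 9 16
f 15 16 11
f 16 9 17
f 16 17 11
f 17 9 18
f 17 18 11
f 18 9 19
f 18 19 11
f 19 9 20
f 19 20 11
f 20 9 21
f 20 21 11
f 21 9 22
f 21 22 11
f 22 9 23
f 22 23 11
f 23 9 10
f 23 10 11
f 25 24 28
f 25 28 26
f 26 28 29
f 26 29 27
f 28 24 30
f 28 30 29
f 29 30 31
f 29 31 27
f 30 24 32
f 30 32 31
f 31 32 33
f 31 33 27
f 32 24 34
f 32 34 33
f 33 34 35
f 33 35 27
f 34 24 36
f 34 36 35
f 35 36 37
f 35 37 27
f 36 24 38
f 36 38 37
f 37 38 39
f 37 39 27
f 38 24 40
f 38 40 39
f 39 40 41
f 39 41 27
f 40 24 42
f 40 42 41
f 41 42 43
f 41 43 27
f 42 24 44
f 42 44 43
f 43 44 45
f 43 45 27
f 44 24 46
f 44 46 45
f 45 46 47
f 45 47 27
f 46 24 48
f 46 48 47
f 47 48 49
f 47 49 27
f 48 24 50
f 48 50 49
f 49 50 51
f 49 51 27
f 50 24 52
f 50 52 51
f 51 52 53
f 51 53 27
f 52 24 54
f 52 54 53
f 53 54 55
f 53 55 27
f 54 24 56
f 54 56 55
f 55 56 57
f 55 57 27
f 56 24 25
f 56 25 57
f 57 25 26
f 57 26 27



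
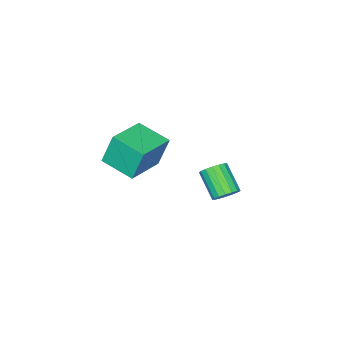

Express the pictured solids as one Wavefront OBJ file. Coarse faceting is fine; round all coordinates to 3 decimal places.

v -2.493 3.069 -2.859
v -2.154 3.293 -2.488
v -2.488 2.375 -1.63
v -2.827 2.151 -2.001
v -2.383 3.415 -2.446
v -2.717 2.497 -1.588
v -2.638 3.458 -2.498
v -2.971 2.54 -1.64
v -2.859 3.412 -2.634
v -3.192 2.494 -1.775
v -2.997 3.288 -2.82
v -3.33 2.37 -1.962
v -3.019 3.113 -3.016
v -3.352 2.195 -2.158
v -2.921 2.928 -3.176
v -3.254 2.01 -2.317
v -2.725 2.776 -3.263
v -3.058 1.858 -2.405
v -2.476 2.69 -3.257
v -2.809 1.772 -2.399
v -2.231 2.692 -3.161
v -2.564 1.774 -2.303
v -2.046 2.779 -2.995
v -2.379 1.861 -2.137
v -1.964 2.934 -2.798
v -2.297 2.016 -1.94
v -2.003 3.119 -2.615
v -2.336 2.201 -1.757
v 0.957 1.464 1.01
v 0.728 1.784 2.249
v 0.834 2.741 0.658
v 0.605 3.061 1.897
v 2.515 1.679 1.243
v 2.286 1.999 2.482
v 2.392 2.956 0.891
v 2.163 3.276 2.13
f 2 1 5
f 2 5 3
f 3 5 6
f 3 6 4
f 5 1 7
f 5 7 6
f 6 7 8
f 6 8 4
f 7 1 9
f 7 9 8
f 8 9 10
f 8 10 4
f 9 1 11
f 9 11 10
f 10 11 12
f 10 12 4
f 11 1 13
f 11 13 12
f 12 13 14
f 12 14 4
f 13 1 15
f 13 15 14
f 14 15 16
f 14 16 4
f 15 1 17
f 15 17 16
f 16 17 18
f 16 18 4
f 17 1 19
f 17 19 18
f 18 19 20
f 18 20 4
f 19 1 21
f 19 21 20
f 20 21 22
f 20 22 4
f 21 1 23
f 21 23 22
f 22 23 24
f 22 24 4
f 23 1 25
f 23 25 24
f 24 25 26
f 24 26 4
f 25 1 27
f 25 27 26
f 26 27 28
f 26 28 4
f 27 1 2
f 27 2 28
f 28 2 3
f 28 3 4
f 30 32 29
f 33 30 29
f 29 32 31
f 31 33 29
f 30 36 32
f 34 30 33
f 34 36 30
f 32 36 31
f 35 33 31
f 31 36 35
f 35 34 33
f 36 34 35



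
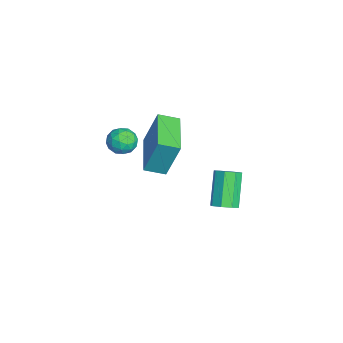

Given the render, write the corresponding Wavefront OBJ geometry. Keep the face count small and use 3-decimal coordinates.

v -2.636 -2.643 1.415
v -2.491 -2.094 3.071
v -2.622 -1.789 1.131
v -2.478 -1.241 2.787
v -0.722 -2.719 1.273
v -0.578 -2.171 2.929
v -0.709 -1.866 0.989
v -0.564 -1.317 2.645
v -2.612 0.537 -2.92
v -2.202 0.81 -2.615
v -3.277 1.016 -1.354
v -3.688 0.743 -1.66
v -2.441 1.089 -2.864
v -3.517 1.294 -1.603
v -2.781 1.044 -3.147
v -3.856 1.249 -1.886
v -3.022 0.703 -3.297
v -4.097 0.908 -2.036
v -3.023 0.264 -3.226
v -4.098 0.47 -1.965
v -2.783 -0.014 -2.977
v -3.859 0.191 -1.716
v -2.444 0.031 -2.694
v -3.519 0.236 -1.433
v -2.203 0.372 -2.544
v -3.278 0.577 -1.283
v -1.178 -2.901 2.743
v -0.686 -3.295 2.866
v -1.734 -3.705 2.394
v -1.242 -4.099 2.517
v -1.566 -3.829 3
v -1.222 -3.332 3.216
v -1.198 -3.668 2.044
v -0.854 -3.171 2.26
v -0.699 -3.768 2.434
v -0.926 -3.868 3.025
v -1.494 -3.132 2.235
v -1.721 -3.232 2.826
v -0.883 -3.028 2.835
v -1.537 -3.972 2.425
v -1.727 -3.814 2.709
v -1.438 -4.045 2.781
v -1.198 -3.049 3.041
v -0.909 -3.281 3.113
v -1.427 -3.595 3.192
v -1.511 -3.719 2.147
v -1.222 -3.951 2.219
v -0.982 -2.955 2.479
v -0.693 -3.186 2.551
v -0.993 -3.405 2.068
v -0.602 -3.537 2.654
v -0.928 -4.01 2.448
v -0.902 -3.756 2.17
v -0.7 -3.465 2.297
v -0.735 -3.596 3.001
v -1.062 -4.068 2.796
v -1.252 -3.91 3.08
v -1.05 -3.618 3.207
v -0.743 -3.874 2.747
v -1.358 -2.932 2.464
v -1.685 -3.404 2.259
v -1.37 -3.382 2.053
v -1.168 -3.09 2.18
v -1.492 -2.99 2.812
v -1.818 -3.463 2.606
v -1.72 -3.535 2.963
v -1.518 -3.244 3.09
v -1.677 -3.126 2.513
f 2 4 1
f 5 2 1
f 1 4 3
f 3 5 1
f 2 8 4
f 6 2 5
f 6 8 2
f 4 8 3
f 7 5 3
f 3 8 7
f 7 6 5
f 8 6 7
f 10 9 13
f 10 13 11
f 11 13 14
f 11 14 12
f 13 9 15
f 13 15 14
f 14 15 16
f 14 16 12
f 15 9 17
f 15 17 16
f 16 17 18
f 16 18 12
f 17 9 19
f 17 19 18
f 18 19 20
f 18 20 12
f 19 9 21
f 19 21 20
f 20 21 22
f 20 22 12
f 21 9 23
f 21 23 22
f 22 23 24
f 22 24 12
f 23 9 25
f 23 25 24
f 24 25 26
f 24 26 12
f 25 9 10
f 25 10 26
f 26 10 11
f 26 11 12
f 27 64 43
f 64 38 67
f 43 67 32
f 64 67 43
f 27 43 39
f 43 32 44
f 39 44 28
f 43 44 39
f 27 39 48
f 39 28 49
f 48 49 34
f 39 49 48
f 27 48 60
f 48 34 63
f 60 63 37
f 48 63 60
f 27 60 64
f 60 37 68
f 64 68 38
f 60 68 64
f 28 44 55
f 44 32 58
f 55 58 36
f 44 58 55
f 32 67 45
f 67 38 66
f 45 66 31
f 67 66 45
f 38 68 65
f 68 37 61
f 65 61 29
f 68 61 65
f 37 63 62
f 63 34 50
f 62 50 33
f 63 50 62
f 34 49 54
f 49 28 51
f 54 51 35
f 49 51 54
f 30 56 42
f 56 36 57
f 42 57 31
f 56 57 42
f 30 42 40
f 42 31 41
f 40 41 29
f 42 41 40
f 30 40 47
f 40 29 46
f 47 46 33
f 40 46 47
f 30 47 52
f 47 33 53
f 52 53 35
f 47 53 52
f 30 52 56
f 52 35 59
f 56 59 36
f 52 59 56
f 31 57 45
f 57 36 58
f 45 58 32
f 57 58 45
f 29 41 65
f 41 31 66
f 65 66 38
f 41 66 65
f 33 46 62
f 46 29 61
f 62 61 37
f 46 61 62
f 35 53 54
f 53 33 50
f 54 50 34
f 53 50 54
f 36 59 55
f 59 35 51
f 55 51 28
f 59 51 55



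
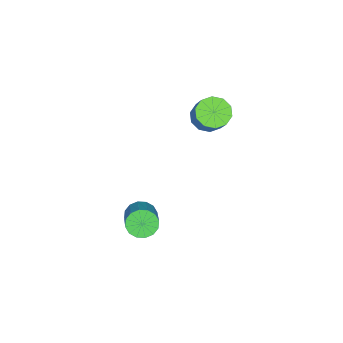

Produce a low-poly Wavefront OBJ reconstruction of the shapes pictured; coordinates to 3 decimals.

v 2.939 -3.55 -2.927
v 3.44 -3.898 -3.309
v 4.682 -3.138 -2.376
v 4.181 -2.79 -1.993
v 3.383 -3.579 -3.493
v 4.625 -2.819 -2.559
v 3.207 -3.252 -3.525
v 4.449 -2.492 -2.591
v 2.959 -3.005 -3.397
v 4.201 -2.245 -2.463
v 2.706 -2.904 -3.143
v 3.948 -2.144 -2.209
v 2.515 -2.976 -2.831
v 3.758 -2.216 -1.897
v 2.438 -3.202 -2.544
v 3.68 -2.442 -1.611
v 2.495 -3.521 -2.361
v 3.737 -2.761 -1.427
v 2.671 -3.848 -2.329
v 3.913 -3.088 -1.395
v 2.919 -4.095 -2.457
v 4.161 -3.335 -1.523
v 3.172 -4.196 -2.711
v 4.414 -3.436 -1.777
v 3.362 -4.124 -3.023
v 4.605 -3.364 -2.089
v -0.418 -2.074 1.85
v 0.086 -1.725 1.335
v 0.862 -1.078 2.536
v 0.358 -1.426 3.05
v -0.292 -1.416 1.413
v 0.485 -0.768 2.614
v -0.718 -1.358 1.657
v 0.059 -0.71 2.858
v -1.029 -1.573 1.975
v -0.253 -0.925 3.175
v -1.108 -1.98 2.245
v -0.331 -1.332 3.445
v -0.922 -2.422 2.364
v -0.146 -1.775 3.565
v -0.545 -2.732 2.286
v 0.232 -2.084 3.487
v -0.119 -2.79 2.042
v 0.658 -2.142 3.243
v 0.193 -2.575 1.725
v 0.969 -1.927 2.925
v 0.271 -2.168 1.455
v 1.048 -1.52 2.655
f 2 1 5
f 2 5 3
f 3 5 6
f 3 6 4
f 5 1 7
f 5 7 6
f 6 7 8
f 6 8 4
f 7 1 9
f 7 9 8
f 8 9 10
f 8 10 4
f 9 1 11
f 9 11 10
f 10 11 12
f 10 12 4
f 11 1 13
f 11 13 12
f 12 13 14
f 12 14 4
f 13 1 15
f 13 15 14
f 14 15 16
f 14 16 4
f 15 1 17
f 15 17 16
f 16 17 18
f 16 18 4
f 17 1 19
f 17 19 18
f 18 19 20
f 18 20 4
f 19 1 21
f 19 21 20
f 20 21 22
f 20 22 4
f 21 1 23
f 21 23 22
f 22 23 24
f 22 24 4
f 23 1 25
f 23 25 24
f 24 25 26
f 24 26 4
f 25 1 2
f 25 2 26
f 26 2 3
f 26 3 4
f 28 27 31
f 28 31 29
f 29 31 32
f 29 32 30
f 31 27 33
f 31 33 32
f 32 33 34
f 32 34 30
f 33 27 35
f 33 35 34
f 34 35 36
f 34 36 30
f 35 27 37
f 35 37 36
f 36 37 38
f 36 38 30
f 37 27 39
f 37 39 38
f 38 39 40
f 38 40 30
f 39 27 41
f 39 41 40
f 40 41 42
f 40 42 30
f 41 27 43
f 41 43 42
f 42 43 44
f 42 44 30
f 43 27 45
f 43 45 44
f 44 45 46
f 44 46 30
f 45 27 47
f 45 47 46
f 46 47 48
f 46 48 30
f 47 27 28
f 47 28 48
f 48 28 29
f 48 29 30



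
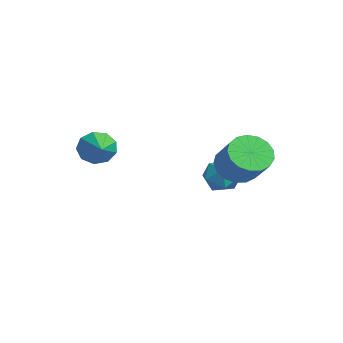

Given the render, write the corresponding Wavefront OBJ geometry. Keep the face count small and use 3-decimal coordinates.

v -3.078 -2.364 1.595
v -2.744 -1.964 0.812
v -1.462 -2.676 2.125
v -2.81 -1.522 1.274
v -3.001 -1.473 1.886
v -3.229 -1.841 2.362
v -3.386 -2.453 2.479
v -3.399 -3.024 2.182
v -3.262 -3.285 1.611
v -3.039 -3.116 1.032
v -2.835 -2.594 0.717
v 0.499 2.926 1.113
v 1.219 3.08 0.308
v 2.58 3.168 1.543
v 1.861 3.014 2.347
v 1.07 3.563 0.437
v 2.432 3.652 1.672
v 0.791 3.9 0.721
v 2.152 3.989 1.956
v 0.445 4.014 1.094
v 1.806 4.103 2.329
v 0.111 3.879 1.472
v 1.473 3.967 2.707
v -0.133 3.525 1.767
v 1.228 3.614 3.002
v -0.233 3.034 1.913
v 1.128 3.123 3.147
v -0.165 2.518 1.875
v 1.196 2.607 3.109
v 0.055 2.096 1.662
v 1.417 2.184 2.897
v 0.377 1.863 1.324
v 1.739 1.952 2.558
v 0.727 1.874 0.937
v 2.089 1.963 2.172
v 1.025 2.126 0.591
v 2.386 2.215 1.825
v 1.202 2.561 0.364
v 2.564 2.65 1.598
v -1.611 3.888 -0.292
v -1.07 3.481 -1.04
v -1.59 2.459 0.5
v -1.049 2.052 -0.248
v -0.635 2.749 0.354
v -0.648 3.632 -0.136
v -2.012 2.308 -0.404
v -2.025 3.191 -0.894
v -1.317 2.505 -1.11
v -0.466 2.777 -0.641
v -2.194 3.163 0.101
v -1.343 3.435 0.57
f 2 1 4
f 2 4 3
f 4 1 5
f 4 5 3
f 5 1 6
f 5 6 3
f 6 1 7
f 6 7 3
f 7 1 8
f 7 8 3
f 8 1 9
f 8 9 3
f 9 1 10
f 9 10 3
f 10 1 11
f 10 11 3
f 11 1 2
f 11 2 3
f 13 12 16
f 13 16 14
f 14 16 17
f 14 17 15
f 16 12 18
f 16 18 17
f 17 18 19
f 17 19 15
f 18 12 20
f 18 20 19
f 19 20 21
f 19 21 15
f 20 12 22
f 20 22 21
f 21 22 23
f 21 23 15
f 22 12 24
f 22 24 23
f 23 24 25
f 23 25 15
f 24 12 26
f 24 26 25
f 25 26 27
f 25 27 15
f 26 12 28
f 26 28 27
f 27 28 29
f 27 29 15
f 28 12 30
f 28 30 29
f 29 30 31
f 29 31 15
f 30 12 32
f 30 32 31
f 31 32 33
f 31 33 15
f 32 12 34
f 32 34 33
f 33 34 35
f 33 35 15
f 34 12 36
f 34 36 35
f 35 36 37
f 35 37 15
f 36 12 38
f 36 38 37
f 37 38 39
f 37 39 15
f 38 12 13
f 38 13 39
f 39 13 14
f 39 14 15
f 40 51 45
f 40 45 41
f 40 41 47
f 40 47 50
f 40 50 51
f 41 45 49
f 45 51 44
f 51 50 42
f 50 47 46
f 47 41 48
f 43 49 44
f 43 44 42
f 43 42 46
f 43 46 48
f 43 48 49
f 44 49 45
f 42 44 51
f 46 42 50
f 48 46 47
f 49 48 41



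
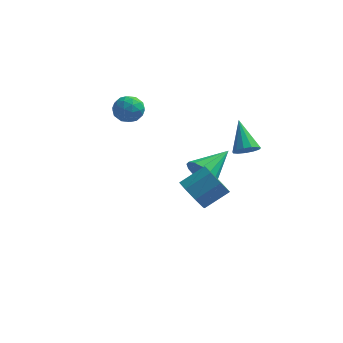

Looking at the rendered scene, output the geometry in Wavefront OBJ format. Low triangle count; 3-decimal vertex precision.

v 4.211 2.256 -2.143
v 4.523 1.87 -1.608
v 3.589 3.564 -0.837
v 4.808 2.137 -1.739
v 4.903 2.442 -1.999
v 4.778 2.687 -2.304
v 4.474 2.796 -2.558
v 4.086 2.734 -2.681
v 3.738 2.52 -2.632
v 3.54 2.222 -2.429
v 3.556 1.935 -2.134
v 3.779 1.75 -1.842
v 4.14 1.726 -1.646
v -1.665 4.37 -1.427
v -1.318 3.894 -0.754
v -2.982 3.866 -1.106
v -2.635 3.39 -0.433
v -2.661 4.282 -0.383
v -1.847 4.593 -0.581
v -2.453 3.167 -1.279
v -1.639 3.478 -1.477
v -1.806 3.15 -0.663
v -1.934 3.84 -0.109
v -2.366 3.92 -1.751
v -2.494 4.61 -1.197
v -1.376 4.176 -1.119
v -2.924 3.584 -0.741
v -2.939 4.108 -0.712
v -2.736 3.828 -0.316
v -1.687 4.587 -1.017
v -1.483 4.308 -0.622
v -2.272 4.536 -0.403
v -2.817 3.452 -1.238
v -2.613 3.173 -0.843
v -1.564 3.932 -1.544
v -1.361 3.652 -1.148
v -2.028 3.224 -1.457
v -1.459 3.459 -0.67
v -2.233 3.163 -0.481
v -2.126 3.032 -0.978
v -1.647 3.215 -1.095
v -1.534 3.864 -0.344
v -2.309 3.568 -0.155
v -2.324 4.093 -0.126
v -1.845 4.276 -0.242
v -1.821 3.427 -0.29
v -1.991 4.192 -1.705
v -2.766 3.896 -1.516
v -2.455 3.484 -1.618
v -1.976 3.667 -1.734
v -2.067 4.597 -1.379
v -2.841 4.301 -1.19
v -2.653 4.545 -0.765
v -2.174 4.728 -0.882
v -2.479 4.333 -1.57
v 2.366 -2.687 -2.243
v 3.039 -3.367 -2.532
v 4.127 -2.634 -1.727
v 3.454 -1.953 -1.437
v 2.995 -2.774 -3.014
v 4.084 -2.041 -2.209
v 2.583 -2.13 -3.044
v 3.672 -1.396 -2.239
v 2.044 -1.812 -2.605
v 3.132 -1.078 -1.799
v 1.693 -2.006 -1.953
v 2.781 -1.273 -1.148
v 1.736 -2.599 -1.471
v 2.825 -1.866 -0.666
v 2.148 -3.244 -1.441
v 3.237 -2.51 -0.636
v 2.688 -3.562 -1.881
v 3.776 -2.828 -1.075
v 1.909 2.397 -4.307
v 2.577 2.281 -5.029
v 3.011 4.043 -3.553
v 2.228 2.603 -5.222
v 1.793 2.869 -5.169
v 1.39 3.009 -4.886
v 1.126 2.985 -4.448
v 1.071 2.803 -3.971
v 1.242 2.513 -3.585
v 1.591 2.191 -3.393
v 2.025 1.924 -3.445
v 2.428 1.784 -3.728
v 2.693 1.808 -4.167
v 2.747 1.99 -4.643
f 2 1 4
f 2 4 3
f 4 1 5
f 4 5 3
f 5 1 6
f 5 6 3
f 6 1 7
f 6 7 3
f 7 1 8
f 7 8 3
f 8 1 9
f 8 9 3
f 9 1 10
f 9 10 3
f 10 1 11
f 10 11 3
f 11 1 12
f 11 12 3
f 12 1 13
f 12 13 3
f 13 1 2
f 13 2 3
f 14 51 30
f 51 25 54
f 30 54 19
f 51 54 30
f 14 30 26
f 30 19 31
f 26 31 15
f 30 31 26
f 14 26 35
f 26 15 36
f 35 36 21
f 26 36 35
f 14 35 47
f 35 21 50
f 47 50 24
f 35 50 47
f 14 47 51
f 47 24 55
f 51 55 25
f 47 55 51
f 15 31 42
f 31 19 45
f 42 45 23
f 31 45 42
f 19 54 32
f 54 25 53
f 32 53 18
f 54 53 32
f 25 55 52
f 55 24 48
f 52 48 16
f 55 48 52
f 24 50 49
f 50 21 37
f 49 37 20
f 50 37 49
f 21 36 41
f 36 15 38
f 41 38 22
f 36 38 41
f 17 43 29
f 43 23 44
f 29 44 18
f 43 44 29
f 17 29 27
f 29 18 28
f 27 28 16
f 29 28 27
f 17 27 34
f 27 16 33
f 34 33 20
f 27 33 34
f 17 34 39
f 34 20 40
f 39 40 22
f 34 40 39
f 17 39 43
f 39 22 46
f 43 46 23
f 39 46 43
f 18 44 32
f 44 23 45
f 32 45 19
f 44 45 32
f 16 28 52
f 28 18 53
f 52 53 25
f 28 53 52
f 20 33 49
f 33 16 48
f 49 48 24
f 33 48 49
f 22 40 41
f 40 20 37
f 41 37 21
f 40 37 41
f 23 46 42
f 46 22 38
f 42 38 15
f 46 38 42
f 57 56 60
f 57 60 58
f 58 60 61
f 58 61 59
f 60 56 62
f 60 62 61
f 61 62 63
f 61 63 59
f 62 56 64
f 62 64 63
f 63 64 65
f 63 65 59
f 64 56 66
f 64 66 65
f 65 66 67
f 65 67 59
f 66 56 68
f 66 68 67
f 67 68 69
f 67 69 59
f 68 56 70
f 68 70 69
f 69 70 71
f 69 71 59
f 70 56 72
f 70 72 71
f 71 72 73
f 71 73 59
f 72 56 57
f 72 57 73
f 73 57 58
f 73 58 59
f 75 74 77
f 75 77 76
f 77 74 78
f 77 78 76
f 78 74 79
f 78 79 76
f 79 74 80
f 79 80 76
f 80 74 81
f 80 81 76
f 81 74 82
f 81 82 76
f 82 74 83
f 82 83 76
f 83 74 84
f 83 84 76
f 84 74 85
f 84 85 76
f 85 74 86
f 85 86 76
f 86 74 87
f 86 87 76
f 87 74 75
f 87 75 76



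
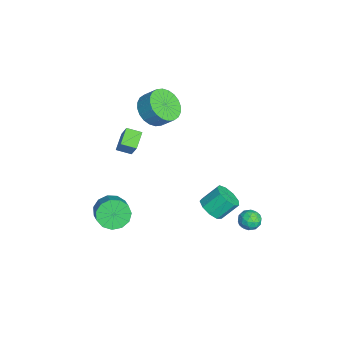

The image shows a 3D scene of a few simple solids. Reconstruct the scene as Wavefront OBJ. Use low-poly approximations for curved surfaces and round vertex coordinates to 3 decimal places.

v 1.651 -3.779 -2.563
v 2.093 -4.37 -3.146
v 3.13 -4.233 -2.499
v 2.689 -3.641 -1.917
v 2.156 -3.885 -3.349
v 3.193 -3.748 -2.703
v 2.059 -3.367 -3.304
v 3.096 -3.23 -2.657
v 1.832 -2.979 -3.023
v 2.869 -2.842 -2.376
v 1.548 -2.845 -2.596
v 2.586 -2.708 -1.95
v 1.297 -3.007 -2.159
v 2.335 -2.87 -1.512
v 1.159 -3.415 -1.85
v 2.196 -3.278 -1.204
v 1.176 -3.938 -1.768
v 2.214 -3.8 -1.121
v 1.345 -4.41 -1.938
v 2.382 -4.273 -1.291
v 1.611 -4.682 -2.307
v 2.648 -4.545 -1.66
v 1.889 -4.667 -2.757
v 2.927 -4.53 -2.11
v -1.953 -1.4 2.48
v -1.254 -0.985 1.784
v -0.909 -0.325 2.523
v -1.607 -0.74 3.22
v -1.587 -0.741 1.721
v -1.242 -0.081 2.46
v -1.975 -0.597 1.774
v -1.63 0.063 2.513
v -2.36 -0.575 1.934
v -2.015 0.085 2.673
v -2.683 -0.679 2.177
v -2.338 -0.019 2.917
v -2.895 -0.893 2.467
v -2.549 -0.232 3.207
v -2.963 -1.184 2.759
v -2.617 -0.523 3.498
v -2.877 -1.508 3.008
v -2.532 -0.847 3.748
v -2.651 -1.815 3.177
v -2.306 -1.155 3.916
v -2.318 -2.059 3.24
v -1.973 -1.399 3.979
v -1.93 -2.203 3.187
v -1.585 -1.543 3.926
v -1.545 -2.225 3.027
v -1.2 -1.565 3.766
v -1.222 -2.121 2.783
v -0.877 -1.461 3.523
v -1.011 -1.908 2.493
v -0.665 -1.247 3.233
v -0.943 -1.617 2.202
v -0.597 -0.956 2.941
v -1.028 -1.293 1.952
v -0.683 -0.632 2.692
v 2.136 3.618 -3.181
v 2.372 3.999 -2.679
v 2.888 2.861 -2.961
v 3.124 3.242 -2.459
v 2.518 2.954 -2.407
v 2.053 3.422 -2.543
v 3.207 3.438 -3.097
v 2.742 3.906 -3.233
v 3.034 3.887 -2.627
v 2.608 3.588 -2.2
v 2.652 3.272 -3.44
v 2.226 2.973 -3.013
v 2.188 3.875 -2.949
v 3.072 2.985 -2.691
v 2.715 2.816 -2.66
v 2.854 3.04 -2.365
v 2.001 3.536 -2.87
v 2.139 3.759 -2.574
v 2.225 3.146 -2.414
v 3.121 3.101 -3.066
v 3.259 3.324 -2.77
v 2.406 3.82 -3.275
v 2.545 4.044 -2.98
v 3.035 3.714 -3.226
v 2.716 4.033 -2.623
v 3.158 3.588 -2.494
v 3.206 3.704 -2.869
v 2.933 3.978 -2.949
v 2.465 3.857 -2.373
v 2.907 3.413 -2.243
v 2.551 3.243 -2.213
v 2.278 3.518 -2.293
v 2.854 3.792 -2.342
v 2.353 3.447 -3.397
v 2.795 3.003 -3.267
v 2.982 3.342 -3.347
v 2.709 3.617 -3.427
v 2.102 3.272 -3.146
v 2.544 2.827 -3.017
v 2.327 2.882 -2.691
v 2.054 3.156 -2.771
v 2.406 3.068 -3.298
v -0.899 -2.581 -0.267
v -1.05 -3.406 0
v -1.803 -2.25 0.244
v -1.954 -3.075 0.511
v -0.106 -2.325 0.969
v -0.257 -3.15 1.236
v -1.01 -1.994 1.48
v -1.161 -2.819 1.747
v 4.07 1.284 -0.28
v 4.485 1.801 -0.71
v 4.284 2.694 0.171
v 3.87 2.176 0.6
v 3.963 1.821 -0.849
v 3.763 2.714 0.031
v 3.492 1.59 -0.723
v 3.291 2.482 0.158
v 3.291 1.215 -0.389
v 3.09 2.108 0.492
v 3.455 0.873 -0.004
v 3.254 1.765 0.876
v 3.907 0.723 0.251
v 3.706 1.615 1.132
v 4.435 0.835 0.258
v 4.234 1.727 1.138
v 4.793 1.157 0.013
v 4.592 2.05 0.893
v 4.813 1.539 -0.37
v 4.612 2.431 0.511
f 2 1 5
f 2 5 3
f 3 5 6
f 3 6 4
f 5 1 7
f 5 7 6
f 6 7 8
f 6 8 4
f 7 1 9
f 7 9 8
f 8 9 10
f 8 10 4
f 9 1 11
f 9 11 10
f 10 11 12
f 10 12 4
f 11 1 13
f 11 13 12
f 12 13 14
f 12 14 4
f 13 1 15
f 13 15 14
f 14 15 16
f 14 16 4
f 15 1 17
f 15 17 16
f 16 17 18
f 16 18 4
f 17 1 19
f 17 19 18
f 18 19 20
f 18 20 4
f 19 1 21
f 19 21 20
f 20 21 22
f 20 22 4
f 21 1 23
f 21 23 22
f 22 23 24
f 22 24 4
f 23 1 2
f 23 2 24
f 24 2 3
f 24 3 4
f 26 25 29
f 26 29 27
f 27 29 30
f 27 30 28
f 29 25 31
f 29 31 30
f 30 31 32
f 30 32 28
f 31 25 33
f 31 33 32
f 32 33 34
f 32 34 28
f 33 25 35
f 33 35 34
f 34 35 36
f 34 36 28
f 35 25 37
f 35 37 36
f 36 37 38
f 36 38 28
f 37 25 39
f 37 39 38
f 38 39 40
f 38 40 28
f 39 25 41
f 39 41 40
f 40 41 42
f 40 42 28
f 41 25 43
f 41 43 42
f 42 43 44
f 42 44 28
f 43 25 45
f 43 45 44
f 44 45 46
f 44 46 28
f 45 25 47
f 45 47 46
f 46 47 48
f 46 48 28
f 47 25 49
f 47 49 48
f 48 49 50
f 48 50 28
f 49 25 51
f 49 51 50
f 50 51 52
f 50 52 28
f 51 25 53
f 51 53 52
f 52 53 54
f 52 54 28
f 53 25 55
f 53 55 54
f 54 55 56
f 54 56 28
f 55 25 57
f 55 57 56
f 56 57 58
f 56 58 28
f 57 25 26
f 57 26 58
f 58 26 27
f 58 27 28
f 59 96 75
f 96 70 99
f 75 99 64
f 96 99 75
f 59 75 71
f 75 64 76
f 71 76 60
f 75 76 71
f 59 71 80
f 71 60 81
f 80 81 66
f 71 81 80
f 59 80 92
f 80 66 95
f 92 95 69
f 80 95 92
f 59 92 96
f 92 69 100
f 96 100 70
f 92 100 96
f 60 76 87
f 76 64 90
f 87 90 68
f 76 90 87
f 64 99 77
f 99 70 98
f 77 98 63
f 99 98 77
f 70 100 97
f 100 69 93
f 97 93 61
f 100 93 97
f 69 95 94
f 95 66 82
f 94 82 65
f 95 82 94
f 66 81 86
f 81 60 83
f 86 83 67
f 81 83 86
f 62 88 74
f 88 68 89
f 74 89 63
f 88 89 74
f 62 74 72
f 74 63 73
f 72 73 61
f 74 73 72
f 62 72 79
f 72 61 78
f 79 78 65
f 72 78 79
f 62 79 84
f 79 65 85
f 84 85 67
f 79 85 84
f 62 84 88
f 84 67 91
f 88 91 68
f 84 91 88
f 63 89 77
f 89 68 90
f 77 90 64
f 89 90 77
f 61 73 97
f 73 63 98
f 97 98 70
f 73 98 97
f 65 78 94
f 78 61 93
f 94 93 69
f 78 93 94
f 67 85 86
f 85 65 82
f 86 82 66
f 85 82 86
f 68 91 87
f 91 67 83
f 87 83 60
f 91 83 87
f 102 104 101
f 105 102 101
f 101 104 103
f 103 105 101
f 102 108 104
f 106 102 105
f 106 108 102
f 104 108 103
f 107 105 103
f 103 108 107
f 107 106 105
f 108 106 107
f 110 109 113
f 110 113 111
f 111 113 114
f 111 114 112
f 113 109 115
f 113 115 114
f 114 115 116
f 114 116 112
f 115 109 117
f 115 117 116
f 116 117 118
f 116 118 112
f 117 109 119
f 117 119 118
f 118 119 120
f 118 120 112
f 119 109 121
f 119 121 120
f 120 121 122
f 120 122 112
f 121 109 123
f 121 123 122
f 122 123 124
f 122 124 112
f 123 109 125
f 123 125 124
f 124 125 126
f 124 126 112
f 125 109 127
f 125 127 126
f 126 127 128
f 126 128 112
f 127 109 110
f 127 110 128
f 128 110 111
f 128 111 112



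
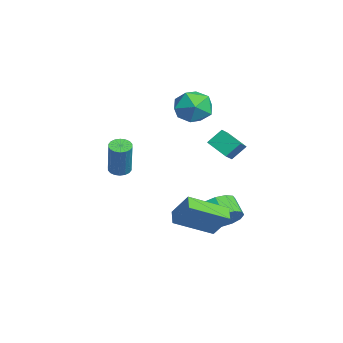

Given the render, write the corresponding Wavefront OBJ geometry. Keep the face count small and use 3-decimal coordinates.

v 2.649 1.184 3.111
v 3.313 0.808 3.606
v 2.516 1.856 3.797
v 3.181 1.481 4.293
v 3.459 1.899 2.567
v 4.124 1.524 3.063
v 3.327 2.572 3.254
v 3.991 2.196 3.749
v 1.619 1.929 -2.164
v 2.14 1.319 -1.735
v 1.283 1.04 -1.088
v 0.761 1.651 -1.516
v 2.192 1.759 -1.477
v 1.334 1.48 -0.83
v 2.061 2.253 -1.437
v 1.204 1.975 -0.79
v 1.791 2.645 -1.628
v 0.933 2.366 -0.981
v 1.465 2.809 -1.989
v 0.607 2.53 -1.341
v 1.189 2.694 -2.405
v 0.331 2.415 -1.758
v 1.049 2.336 -2.744
v 0.191 2.058 -2.097
v 1.09 1.849 -2.899
v 0.232 1.571 -2.252
v 1.299 1.388 -2.821
v 0.441 1.109 -2.174
v 1.609 1.098 -2.534
v 0.752 0.82 -1.887
v 1.923 1.072 -2.129
v 1.065 0.794 -1.482
v -1.894 -2.63 -0.223
v -1.598 -3.101 -0.347
v -0.85 -3.121 1.519
v -1.146 -2.65 1.643
v -1.437 -2.915 -0.409
v -0.689 -2.935 1.456
v -1.367 -2.673 -0.435
v -0.618 -2.692 1.431
v -1.401 -2.422 -0.418
v -0.653 -2.441 1.447
v -1.533 -2.212 -0.363
v -0.785 -2.232 1.502
v -1.736 -2.085 -0.28
v -0.988 -2.105 1.585
v -1.971 -2.067 -0.186
v -1.223 -2.086 1.68
v -2.19 -2.159 -0.099
v -1.442 -2.179 1.767
v -2.351 -2.345 -0.036
v -1.603 -2.365 1.829
v -2.422 -2.588 -0.011
v -1.673 -2.607 1.855
v -2.387 -2.839 -0.027
v -1.639 -2.858 1.838
v -2.255 -3.048 -0.082
v -1.507 -3.068 1.783
v -2.052 -3.175 -0.165
v -1.304 -3.195 1.7
v -1.817 -3.194 -0.26
v -1.069 -3.213 1.606
v -3.093 1.928 3.285
v -2.411 1.68 4.13
v -2.889 0.26 2.63
v -2.207 0.012 3.475
v -3.292 0.177 3.666
v -3.419 1.207 4.07
v -1.881 0.733 2.69
v -2.008 1.763 3.094
v -1.662 0.941 3.762
v -2.534 0.597 4.365
v -2.766 1.343 2.395
v -3.638 0.999 2.998
v 2.437 -0.669 -1.114
v 2.981 0.006 0.086
v 2.184 1.231 -2.067
v 2.728 1.905 -0.867
v 3.212 -0.725 -1.433
v 3.756 -0.051 -0.233
v 2.959 1.174 -2.386
v 3.503 1.849 -1.186
f 2 4 1
f 5 2 1
f 1 4 3
f 3 5 1
f 2 8 4
f 6 2 5
f 6 8 2
f 4 8 3
f 7 5 3
f 3 8 7
f 7 6 5
f 8 6 7
f 10 9 13
f 10 13 11
f 11 13 14
f 11 14 12
f 13 9 15
f 13 15 14
f 14 15 16
f 14 16 12
f 15 9 17
f 15 17 16
f 16 17 18
f 16 18 12
f 17 9 19
f 17 19 18
f 18 19 20
f 18 20 12
f 19 9 21
f 19 21 20
f 20 21 22
f 20 22 12
f 21 9 23
f 21 23 22
f 22 23 24
f 22 24 12
f 23 9 25
f 23 25 24
f 24 25 26
f 24 26 12
f 25 9 27
f 25 27 26
f 26 27 28
f 26 28 12
f 27 9 29
f 27 29 28
f 28 29 30
f 28 30 12
f 29 9 31
f 29 31 30
f 30 31 32
f 30 32 12
f 31 9 10
f 31 10 32
f 32 10 11
f 32 11 12
f 34 33 37
f 34 37 35
f 35 37 38
f 35 38 36
f 37 33 39
f 37 39 38
f 38 39 40
f 38 40 36
f 39 33 41
f 39 41 40
f 40 41 42
f 40 42 36
f 41 33 43
f 41 43 42
f 42 43 44
f 42 44 36
f 43 33 45
f 43 45 44
f 44 45 46
f 44 46 36
f 45 33 47
f 45 47 46
f 46 47 48
f 46 48 36
f 47 33 49
f 47 49 48
f 48 49 50
f 48 50 36
f 49 33 51
f 49 51 50
f 50 51 52
f 50 52 36
f 51 33 53
f 51 53 52
f 52 53 54
f 52 54 36
f 53 33 55
f 53 55 54
f 54 55 56
f 54 56 36
f 55 33 57
f 55 57 56
f 56 57 58
f 56 58 36
f 57 33 59
f 57 59 58
f 58 59 60
f 58 60 36
f 59 33 61
f 59 61 60
f 60 61 62
f 60 62 36
f 61 33 34
f 61 34 62
f 62 34 35
f 62 35 36
f 63 74 68
f 63 68 64
f 63 64 70
f 63 70 73
f 63 73 74
f 64 68 72
f 68 74 67
f 74 73 65
f 73 70 69
f 70 64 71
f 66 72 67
f 66 67 65
f 66 65 69
f 66 69 71
f 66 71 72
f 67 72 68
f 65 67 74
f 69 65 73
f 71 69 70
f 72 71 64
f 76 78 75
f 79 76 75
f 75 78 77
f 77 79 75
f 76 82 78
f 80 76 79
f 80 82 76
f 78 82 77
f 81 79 77
f 77 82 81
f 81 80 79
f 82 80 81



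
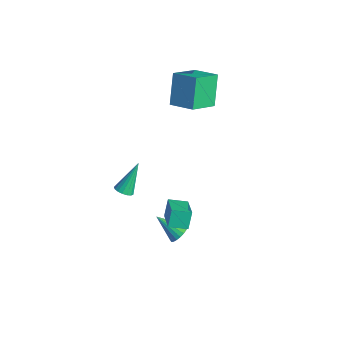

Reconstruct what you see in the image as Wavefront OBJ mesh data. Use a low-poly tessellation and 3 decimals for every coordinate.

v 1.241 -0.591 -0.142
v 2.585 -1.173 0.597
v 1.741 0.281 -0.365
v 3.085 -0.3 0.374
v 1.555 -1 -1.034
v 2.899 -1.581 -0.295
v 2.055 -0.127 -1.257
v 3.399 -0.709 -0.518
v 0.557 -2.735 1.239
v 1.075 -2.62 1.25
v 0.303 -1.725 2.781
v 0.974 -2.433 1.111
v 0.777 -2.316 1.001
v 0.53 -2.294 0.946
v 0.29 -2.374 0.959
v 0.111 -2.536 1.035
v 0.034 -2.744 1.159
v 0.077 -2.95 1.301
v 0.23 -3.106 1.429
v 0.458 -3.178 1.513
v 0.709 -3.148 1.535
v 0.925 -3.023 1.489
v 1.057 -2.833 1.386
v -3.83 2.546 1.701
v -4.683 3.259 3.34
v -4.248 4.146 0.787
v -5.1 4.86 2.426
v -2.5 3.14 2.134
v -3.352 3.854 3.773
v -2.917 4.741 1.22
v -3.77 5.454 2.859
v 1.049 0.18 -3.897
v 1.366 0.419 -3.395
v 0.051 -0.58 -2.903
v 1.181 0.606 -3.438
v 0.974 0.719 -3.56
v 0.779 0.739 -3.74
v 0.631 0.662 -3.948
v 0.555 0.502 -4.146
v 0.565 0.286 -4.302
v 0.658 0.052 -4.387
v 0.819 -0.16 -4.388
v 1.02 -0.313 -4.303
v 1.226 -0.381 -4.149
v 1.401 -0.352 -3.95
v 1.515 -0.231 -3.743
v 1.549 -0.039 -3.562
v 1.496 0.191 -3.439
f 2 4 1
f 5 2 1
f 1 4 3
f 3 5 1
f 2 8 4
f 6 2 5
f 6 8 2
f 4 8 3
f 7 5 3
f 3 8 7
f 7 6 5
f 8 6 7
f 10 9 12
f 10 12 11
f 12 9 13
f 12 13 11
f 13 9 14
f 13 14 11
f 14 9 15
f 14 15 11
f 15 9 16
f 15 16 11
f 16 9 17
f 16 17 11
f 17 9 18
f 17 18 11
f 18 9 19
f 18 19 11
f 19 9 20
f 19 20 11
f 20 9 21
f 20 21 11
f 21 9 22
f 21 22 11
f 22 9 23
f 22 23 11
f 23 9 10
f 23 10 11
f 25 27 24
f 28 25 24
f 24 27 26
f 26 28 24
f 25 31 27
f 29 25 28
f 29 31 25
f 27 31 26
f 30 28 26
f 26 31 30
f 30 29 28
f 31 29 30
f 33 32 35
f 33 35 34
f 35 32 36
f 35 36 34
f 36 32 37
f 36 37 34
f 37 32 38
f 37 38 34
f 38 32 39
f 38 39 34
f 39 32 40
f 39 40 34
f 40 32 41
f 40 41 34
f 41 32 42
f 41 42 34
f 42 32 43
f 42 43 34
f 43 32 44
f 43 44 34
f 44 32 45
f 44 45 34
f 45 32 46
f 45 46 34
f 46 32 47
f 46 47 34
f 47 32 48
f 47 48 34
f 48 32 33
f 48 33 34



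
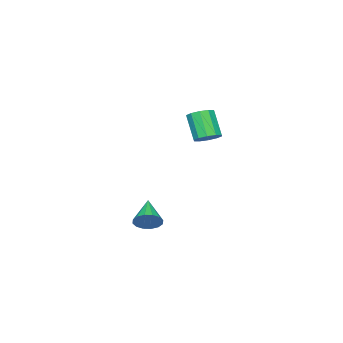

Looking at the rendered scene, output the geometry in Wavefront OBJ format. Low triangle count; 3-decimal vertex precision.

v 2.294 2.579 -0.327
v 2.576 2.642 0.152
v 1.426 1.941 0.267
v 2.398 2.871 0.139
v 2.193 3.022 0
v 2.014 3.054 -0.226
v 1.911 2.958 -0.479
v 1.91 2.761 -0.692
v 2.011 2.515 -0.807
v 2.189 2.287 -0.793
v 2.394 2.136 -0.655
v 2.573 2.104 -0.429
v 2.677 2.2 -0.176
v 2.678 2.396 0.037
v -2.612 1.752 2.03
v -2.07 1.709 2.2
v -2.445 1.086 3.241
v -2.988 1.128 3.07
v -2.202 2.008 2.331
v -2.577 1.385 3.372
v -2.491 2.209 2.347
v -2.866 1.586 3.388
v -2.826 2.235 2.242
v -3.202 1.612 3.283
v -3.08 2.077 2.056
v -3.455 1.453 3.097
v -3.155 1.794 1.859
v -3.53 1.171 2.9
v -3.023 1.495 1.728
v -3.398 0.872 2.769
v -2.734 1.294 1.712
v -3.109 0.671 2.753
v -2.398 1.268 1.817
v -2.774 0.645 2.858
v -2.145 1.427 2.003
v -2.52 0.803 3.044
f 2 1 4
f 2 4 3
f 4 1 5
f 4 5 3
f 5 1 6
f 5 6 3
f 6 1 7
f 6 7 3
f 7 1 8
f 7 8 3
f 8 1 9
f 8 9 3
f 9 1 10
f 9 10 3
f 10 1 11
f 10 11 3
f 11 1 12
f 11 12 3
f 12 1 13
f 12 13 3
f 13 1 14
f 13 14 3
f 14 1 2
f 14 2 3
f 16 15 19
f 16 19 17
f 17 19 20
f 17 20 18
f 19 15 21
f 19 21 20
f 20 21 22
f 20 22 18
f 21 15 23
f 21 23 22
f 22 23 24
f 22 24 18
f 23 15 25
f 23 25 24
f 24 25 26
f 24 26 18
f 25 15 27
f 25 27 26
f 26 27 28
f 26 28 18
f 27 15 29
f 27 29 28
f 28 29 30
f 28 30 18
f 29 15 31
f 29 31 30
f 30 31 32
f 30 32 18
f 31 15 33
f 31 33 32
f 32 33 34
f 32 34 18
f 33 15 35
f 33 35 34
f 34 35 36
f 34 36 18
f 35 15 16
f 35 16 36
f 36 16 17
f 36 17 18

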